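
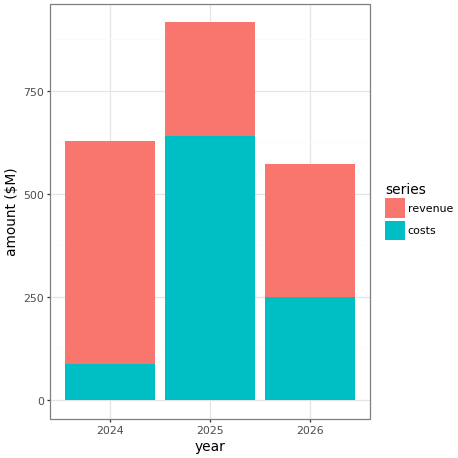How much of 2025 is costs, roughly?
≈ 600

costs top ≈ 600, bottom ≈ 0; segment ≈ 600.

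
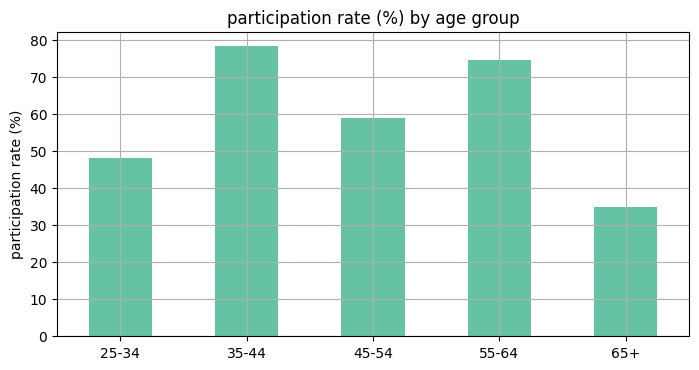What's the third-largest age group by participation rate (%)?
Top 4: 35-44 ≈ 80, 55-64 ≈ 70, 45-54 ≈ 60, 25-34 ≈ 50.

45-54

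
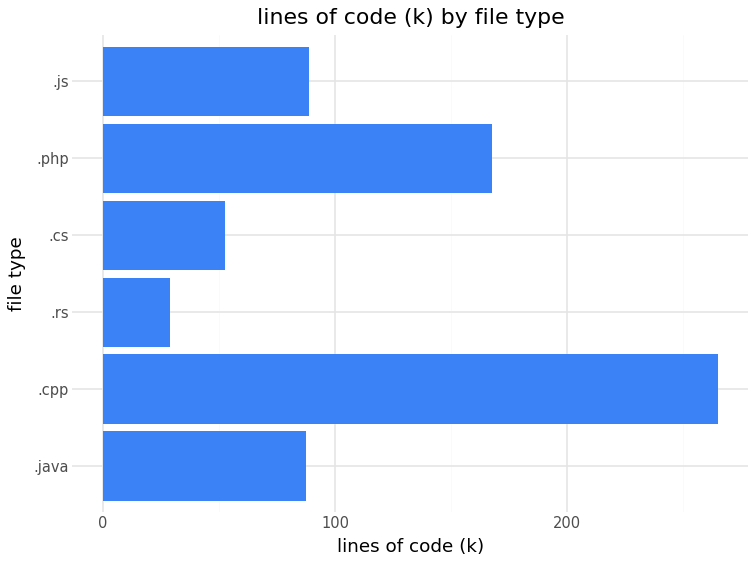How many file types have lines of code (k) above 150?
2

Above 150: .cpp, .php.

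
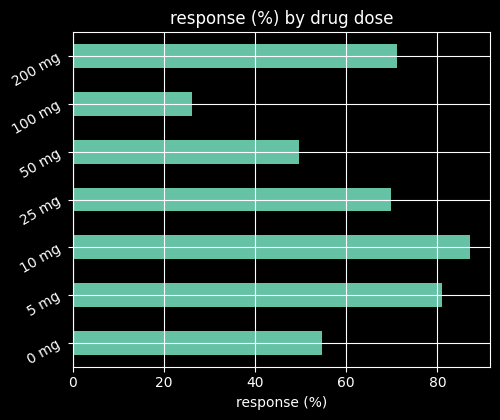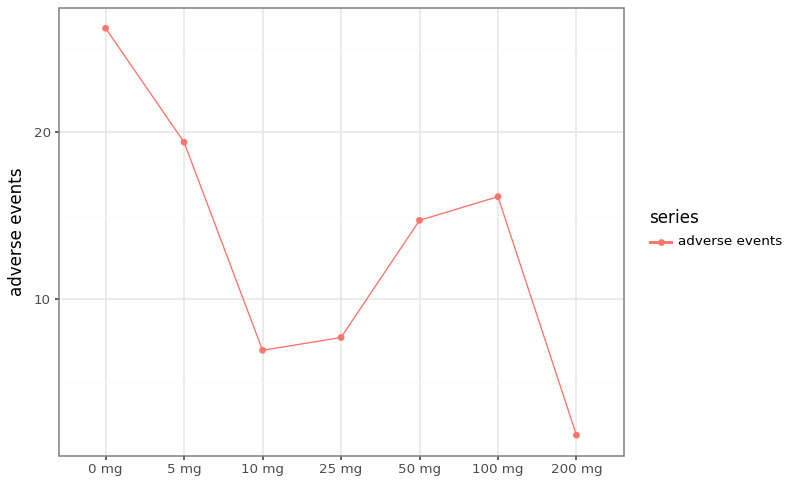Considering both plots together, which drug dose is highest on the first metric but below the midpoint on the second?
Chart 2 median adverse events ≈ 15; below-median drug doses: 10 mg, 25 mg, 200 mg. Among those, 10 mg has the highest response (%) (≈ 90).

10 mg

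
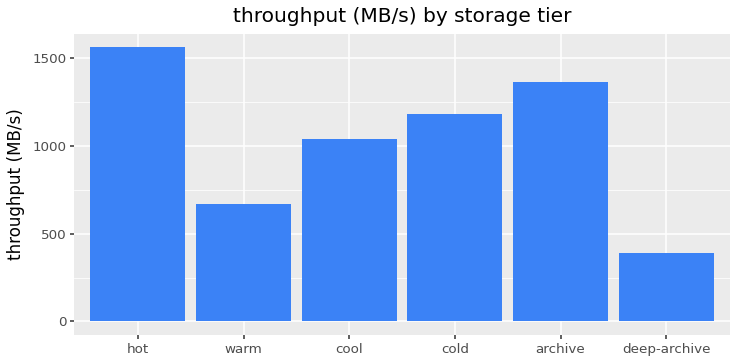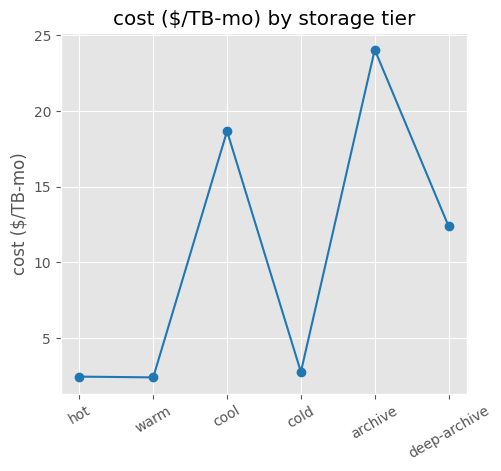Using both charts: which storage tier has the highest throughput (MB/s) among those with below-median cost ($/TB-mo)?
hot

Chart 2 median cost ($/TB-mo) ≈ 10; below-median storage tiers: hot, warm, cold. Among those, hot has the highest throughput (MB/s) (≈ 1600).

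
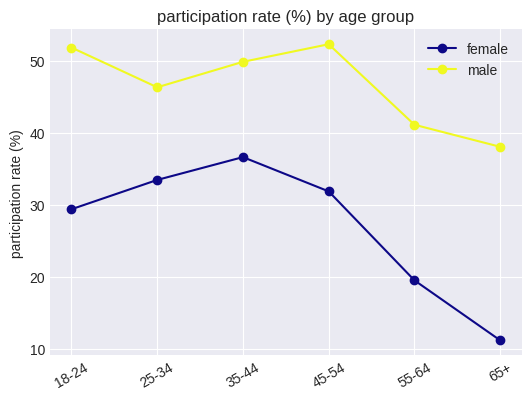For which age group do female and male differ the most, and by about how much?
65+: female ≈ 10, male ≈ 40 → gap ≈ 30. Next-largest (18-24) is only ≈ 20.

65+, ≈ 30 %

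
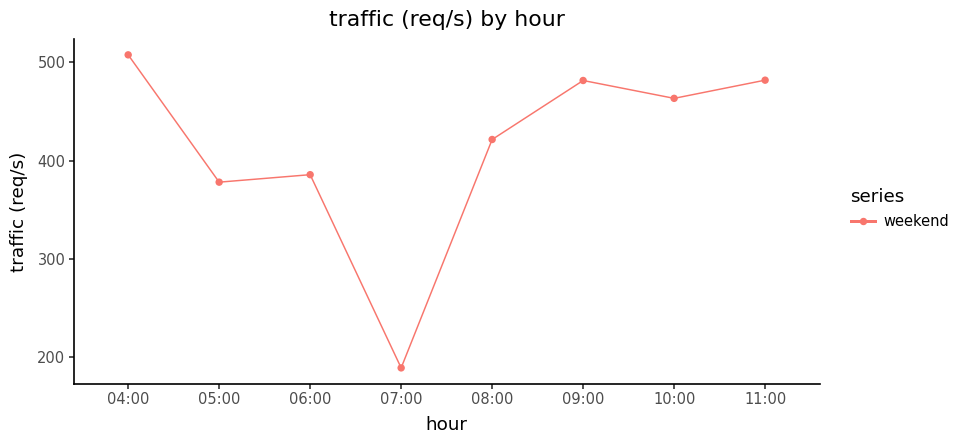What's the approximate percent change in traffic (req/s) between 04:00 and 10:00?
04:00 ≈ 500, 10:00 ≈ 450; (450 − 500) / 500 ≈ -10%.

≈ -10%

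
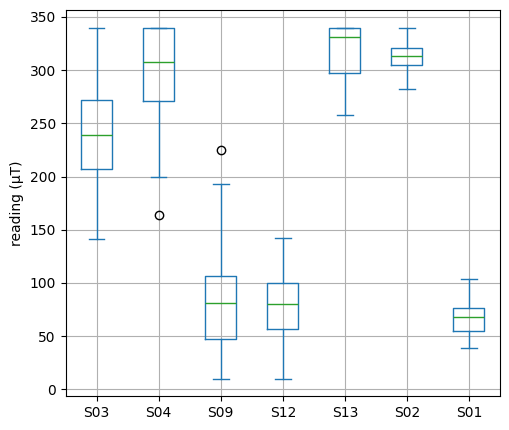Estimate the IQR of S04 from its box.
Q3 ≈ 350, Q1 ≈ 275; IQR ≈ 75.

≈ 75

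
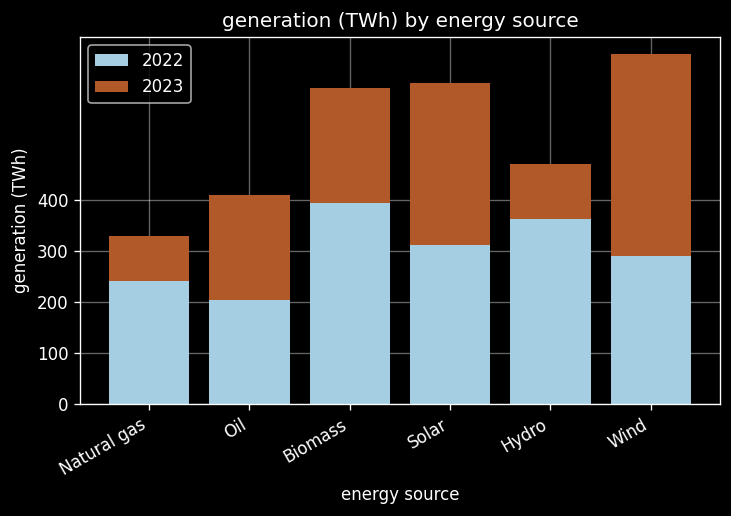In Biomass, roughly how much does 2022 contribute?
2022 top ≈ 400, bottom ≈ 0; segment ≈ 400.

≈ 400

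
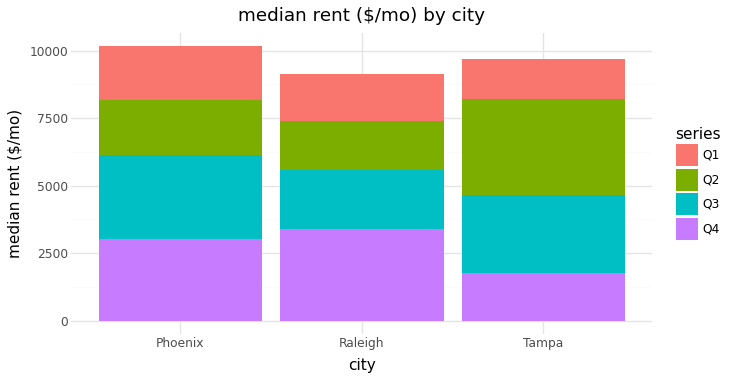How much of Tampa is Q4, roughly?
Q4 top ≈ 2000, bottom ≈ 0; segment ≈ 2000.

≈ 2000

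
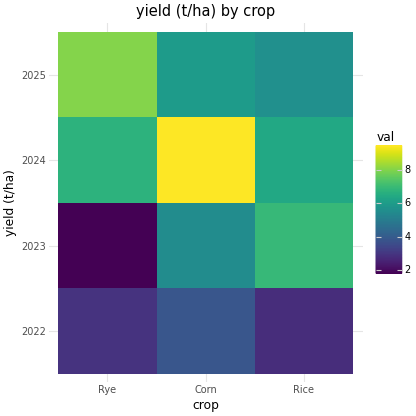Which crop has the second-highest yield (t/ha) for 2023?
Top 3 for 2023: Rice ≈ 7, Corn ≈ 5, Rye ≈ 2.

Corn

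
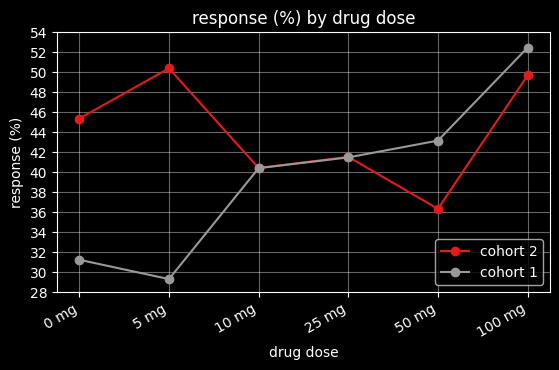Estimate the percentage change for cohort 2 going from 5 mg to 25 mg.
≈ -16%

5 mg ≈ 50, 25 mg ≈ 42; (42 − 50) / 50 ≈ -16%.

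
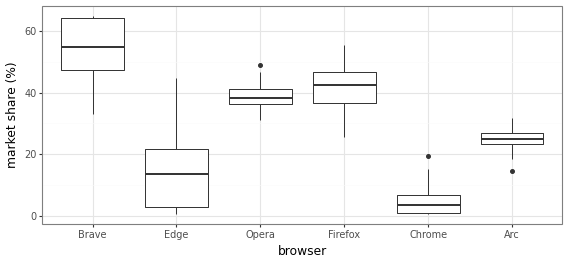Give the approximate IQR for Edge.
≈ 15

Q3 ≈ 20, Q1 ≈ 5; IQR ≈ 15.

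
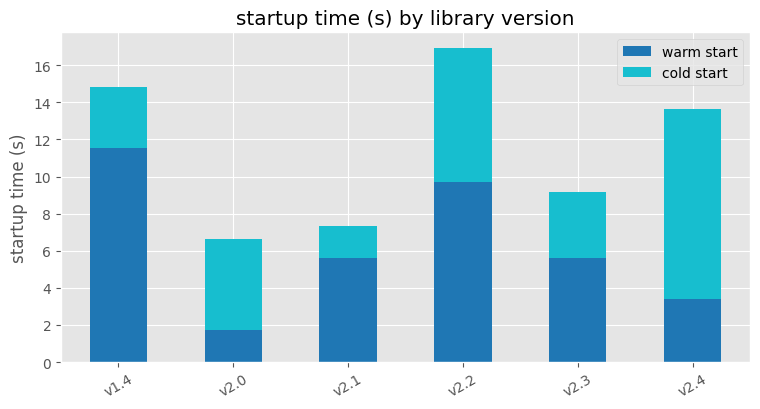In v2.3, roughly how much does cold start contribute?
cold start top ≈ 10, bottom ≈ 6; segment ≈ 4.

≈ 4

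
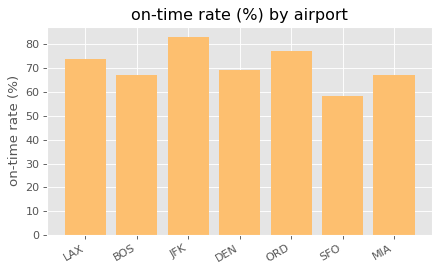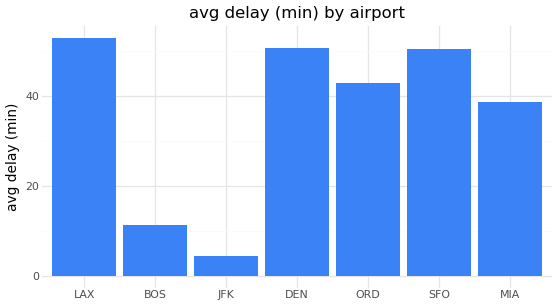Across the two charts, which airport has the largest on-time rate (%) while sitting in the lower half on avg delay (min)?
Chart 2 median avg delay (min) ≈ 45; below-median airports: BOS, JFK, MIA. Among those, JFK has the highest on-time rate (%) (≈ 80).

JFK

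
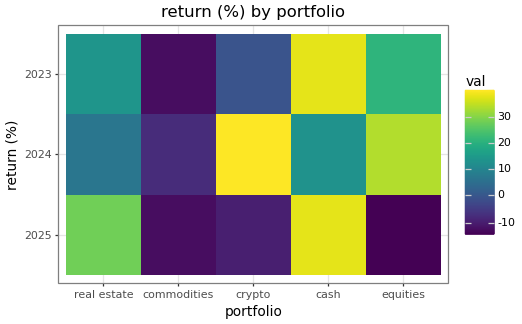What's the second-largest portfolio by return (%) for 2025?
Top 3 for 2025: cash ≈ 40, real estate ≈ 30, crypto ≈ -10.

real estate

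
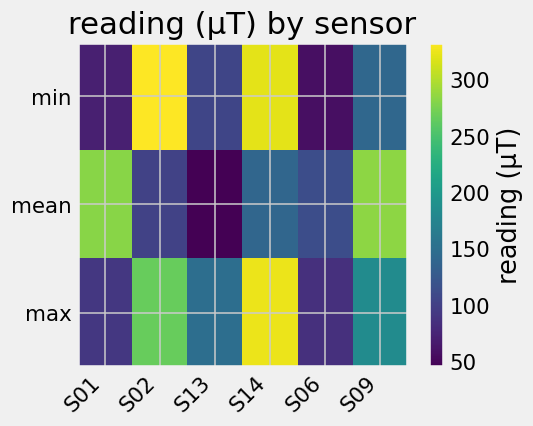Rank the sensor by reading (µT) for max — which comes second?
S02

Top 3 for max: S14 ≈ 325, S02 ≈ 275, S09 ≈ 175.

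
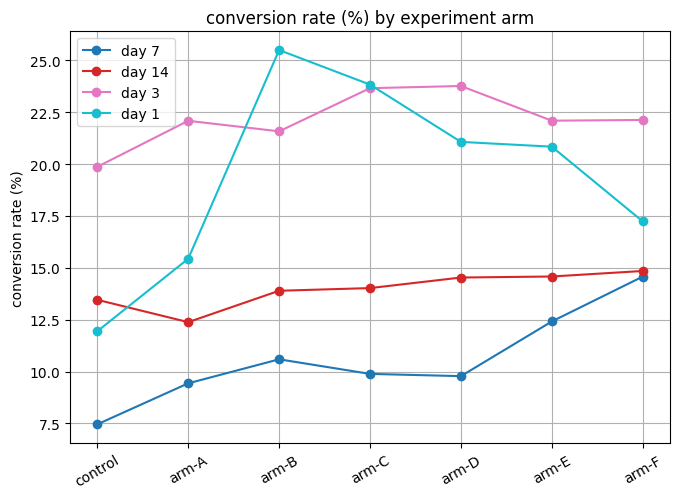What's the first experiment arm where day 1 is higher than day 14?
arm-A

control: day 1 ≈ 12 vs day 14 ≈ 14 (not yet); arm-A: day 1 ≈ 16 vs day 14 ≈ 12 (first crossover).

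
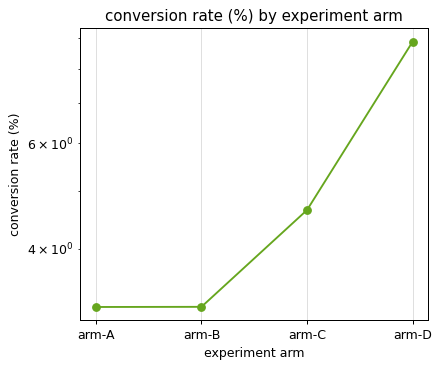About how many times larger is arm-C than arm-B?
≈ 1.5×

arm-C ≈ 4.5, arm-B ≈ 3.0; 4.5/3.0 ≈ 1.5.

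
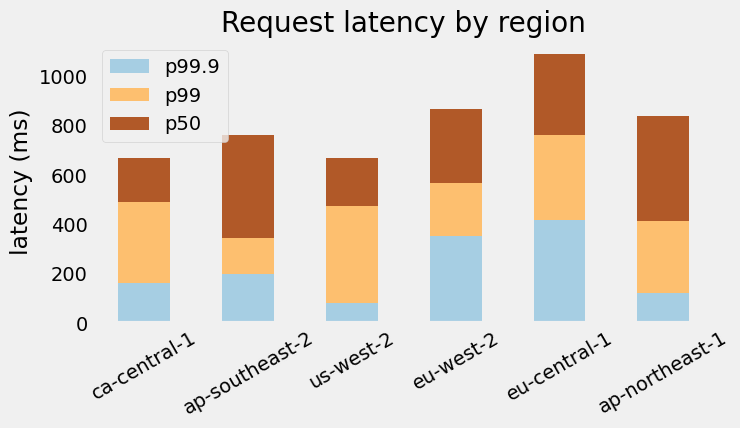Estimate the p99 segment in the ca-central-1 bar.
p99 top ≈ 500, bottom ≈ 200; segment ≈ 300.

≈ 300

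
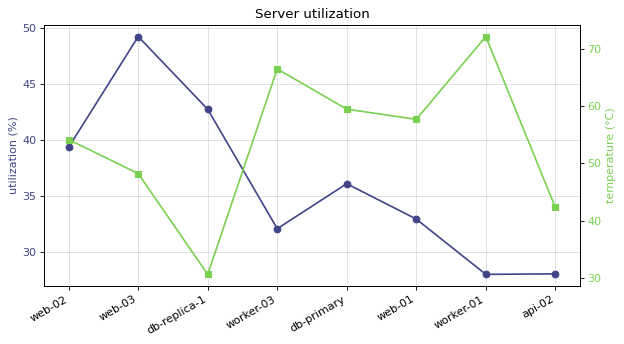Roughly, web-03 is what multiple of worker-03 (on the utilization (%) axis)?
web-03 ≈ 50, worker-03 ≈ 32; 50/32 ≈ 1.56.

≈ 1.56×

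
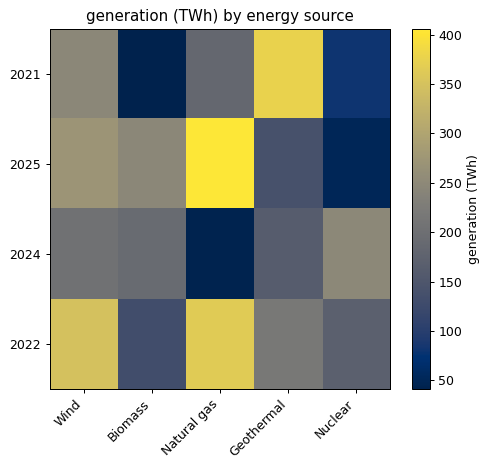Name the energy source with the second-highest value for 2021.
Wind

Top 3 for 2021: Geothermal ≈ 400, Wind ≈ 250, Natural gas ≈ 200.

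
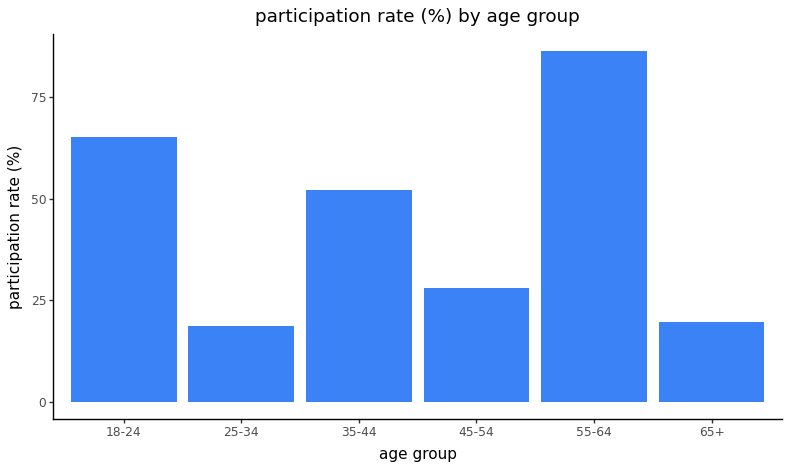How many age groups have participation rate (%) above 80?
1

Above 80: 55-64.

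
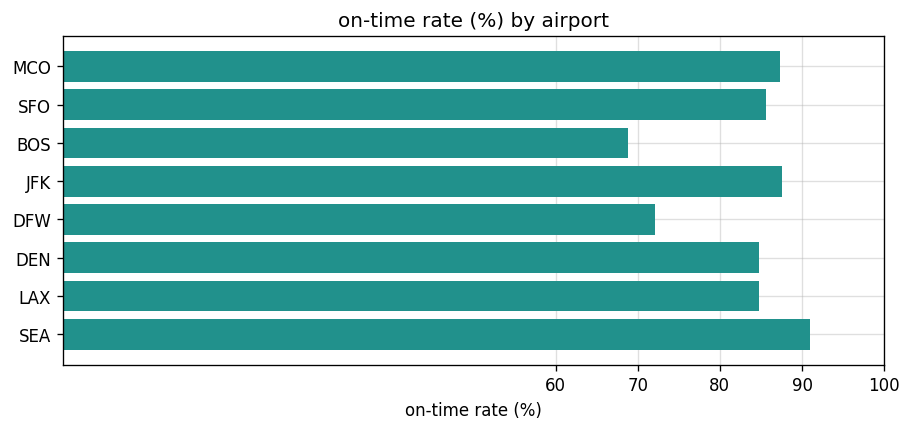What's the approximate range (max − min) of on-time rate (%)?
≈ 20

Max SEA ≈ 90, min BOS ≈ 70; range ≈ 20.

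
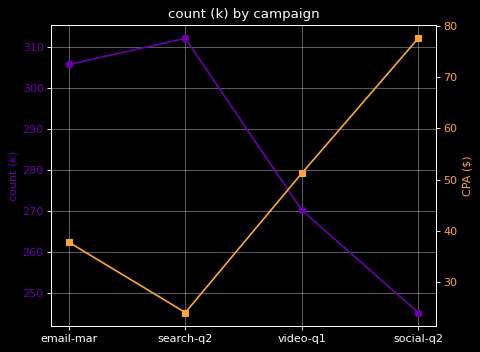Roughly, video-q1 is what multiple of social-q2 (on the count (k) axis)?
video-q1 ≈ 270, social-q2 ≈ 250; 270/250 ≈ 1.08.

≈ 1.08×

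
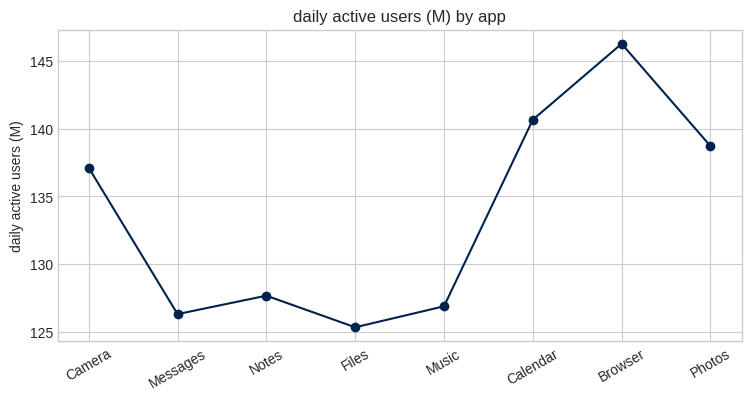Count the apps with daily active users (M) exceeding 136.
4

Above 136: Camera, Calendar, Browser, Photos.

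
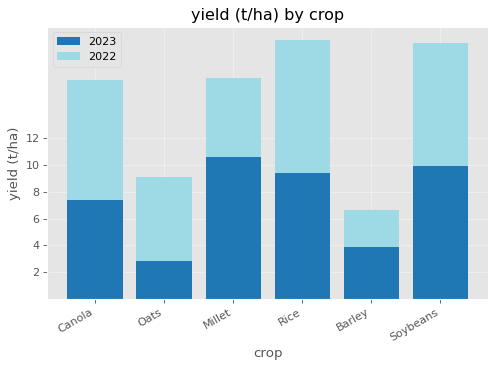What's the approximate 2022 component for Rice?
2022 top ≈ 20, bottom ≈ 10; segment ≈ 10.

≈ 10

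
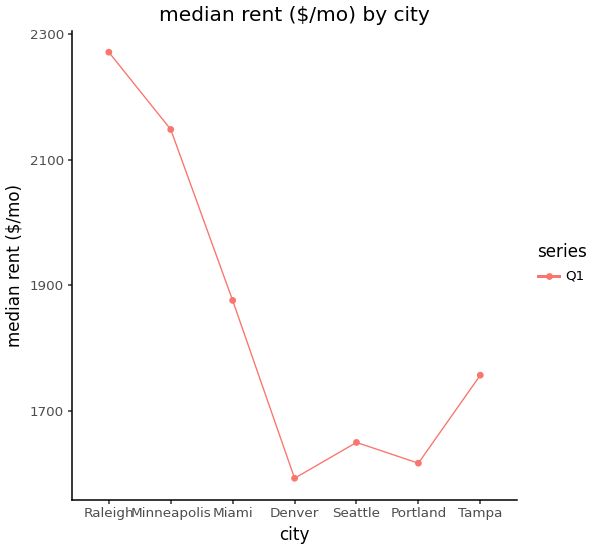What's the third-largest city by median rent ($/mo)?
Top 4: Raleigh ≈ 2300, Minneapolis ≈ 2100, Miami ≈ 1900, Tampa ≈ 1800.

Miami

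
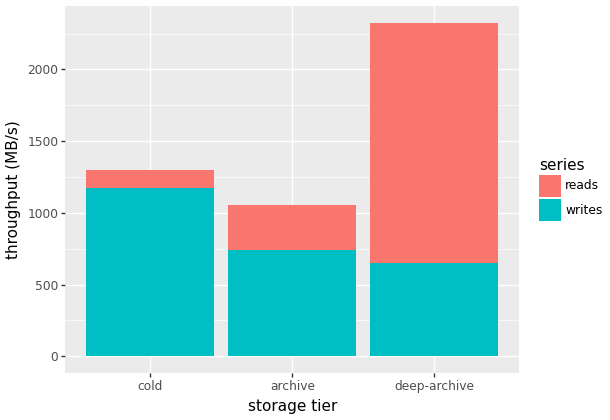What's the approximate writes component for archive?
≈ 800

writes top ≈ 800, bottom ≈ 0; segment ≈ 800.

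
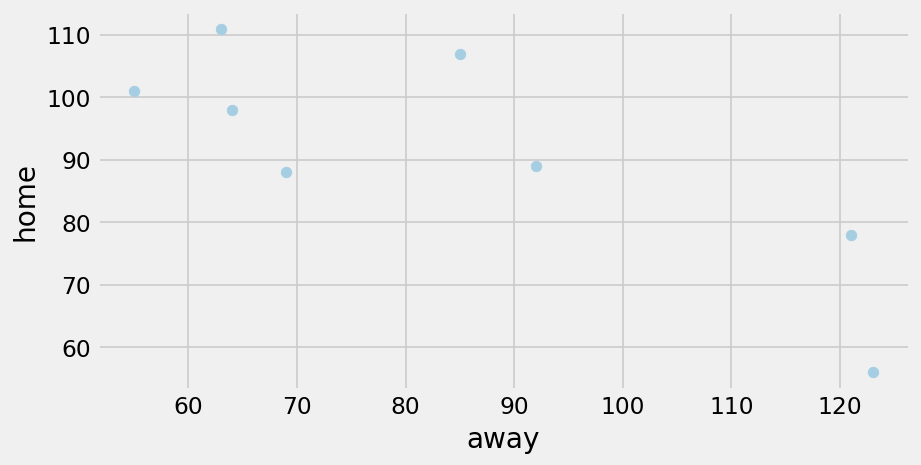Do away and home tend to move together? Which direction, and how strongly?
negative, strong

Points are negatively correlated; strong (|r| ≈ 0.8).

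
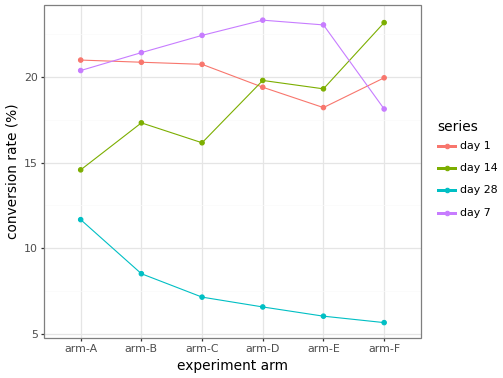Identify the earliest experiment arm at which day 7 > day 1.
arm-B

arm-A: day 7 ≈ 20 vs day 1 ≈ 20 (not yet); arm-B: day 7 ≈ 22 vs day 1 ≈ 20 (first crossover).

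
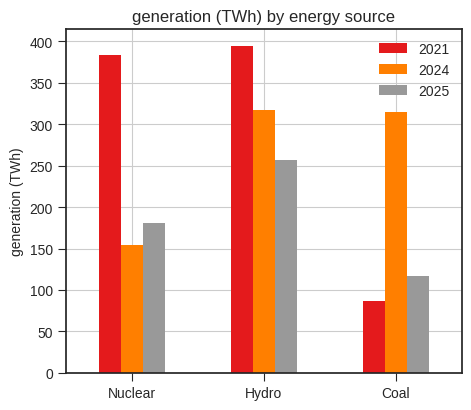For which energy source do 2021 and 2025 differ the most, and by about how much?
Nuclear, ≈ 200 TWh

Nuclear: 2021 ≈ 400, 2025 ≈ 200 → gap ≈ 200. Next-largest (Hydro) is only ≈ 150.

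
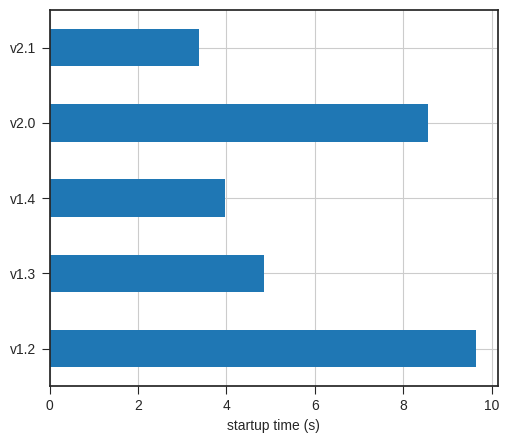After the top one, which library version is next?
v2.0

Top 3: v1.2 ≈ 10, v2.0 ≈ 9, v1.3 ≈ 5.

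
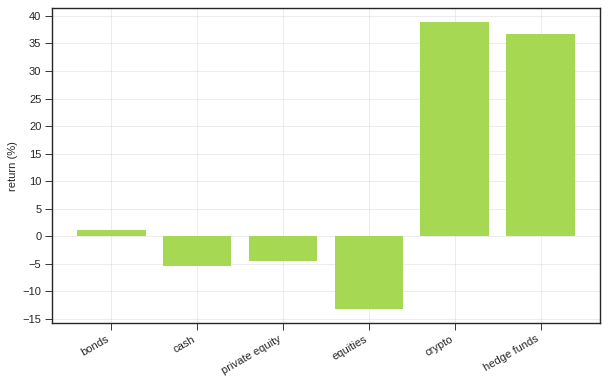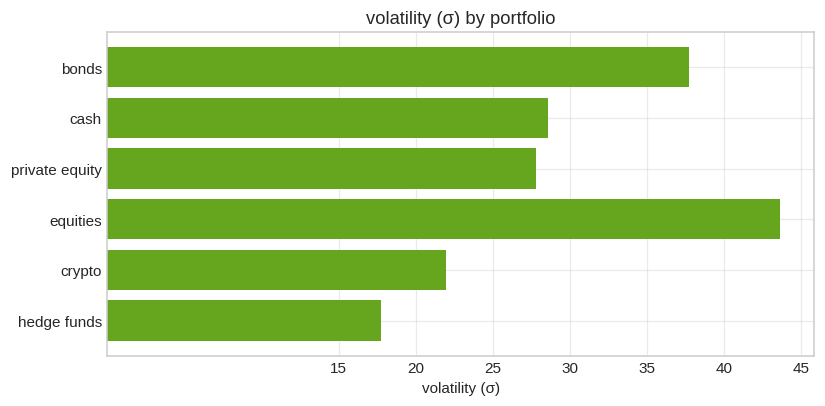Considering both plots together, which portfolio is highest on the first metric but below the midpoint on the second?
crypto

Chart 2 median volatility (σ) ≈ 30; below-median portfolios: private equity, crypto, hedge funds. Among those, crypto has the highest return (%) (≈ 40).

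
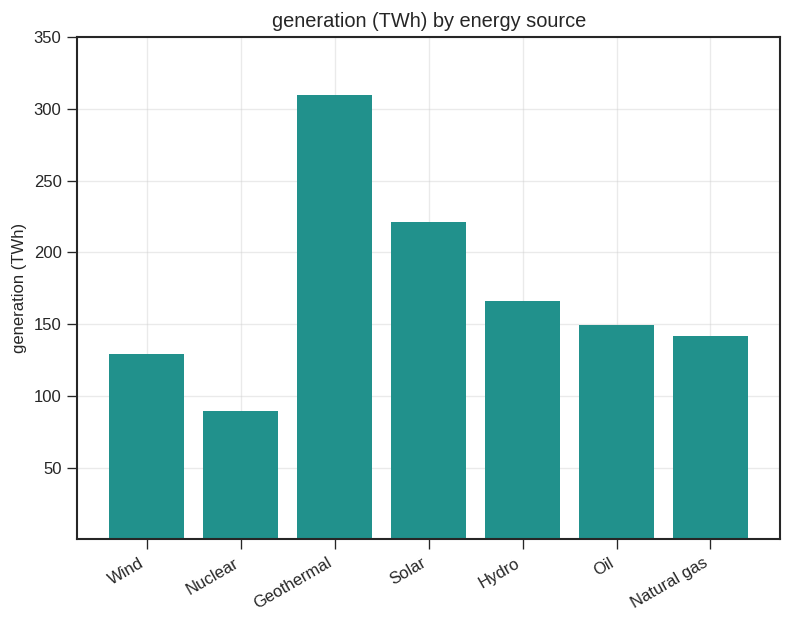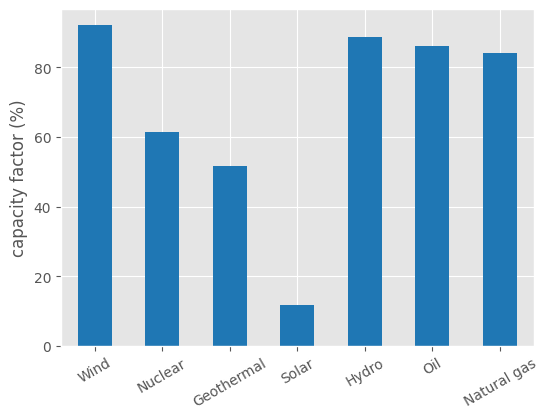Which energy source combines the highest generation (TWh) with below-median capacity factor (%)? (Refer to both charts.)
Chart 2 median capacity factor (%) ≈ 80; below-median energy sources: Nuclear, Geothermal, Solar. Among those, Geothermal has the highest generation (TWh) (≈ 300).

Geothermal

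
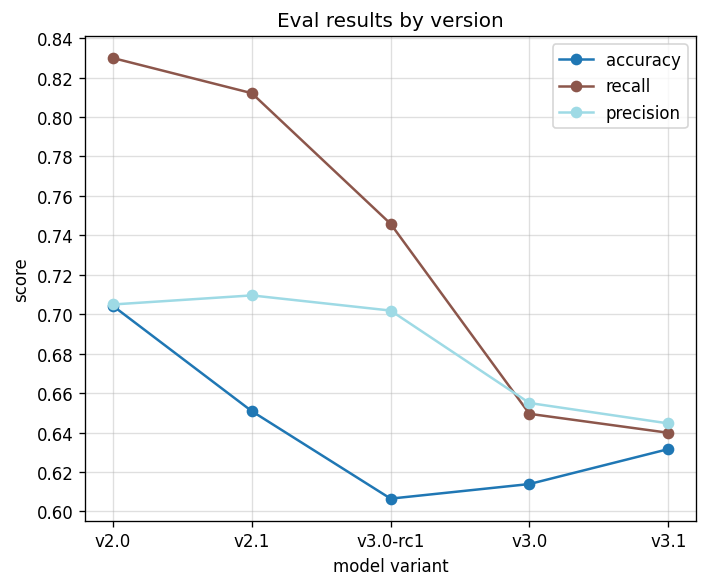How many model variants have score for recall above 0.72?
3

Above 0.72: v2.0, v2.1, v3.0-rc1.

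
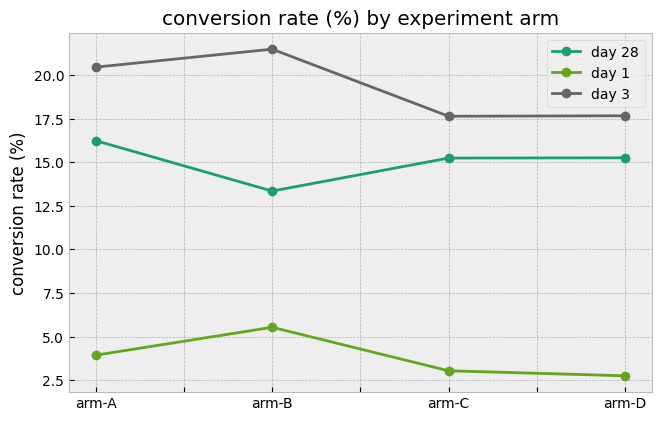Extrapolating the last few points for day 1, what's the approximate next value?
Last three: 6, 4, 2 → slope ≈ -2/step → next ≈ 0.

≈ 0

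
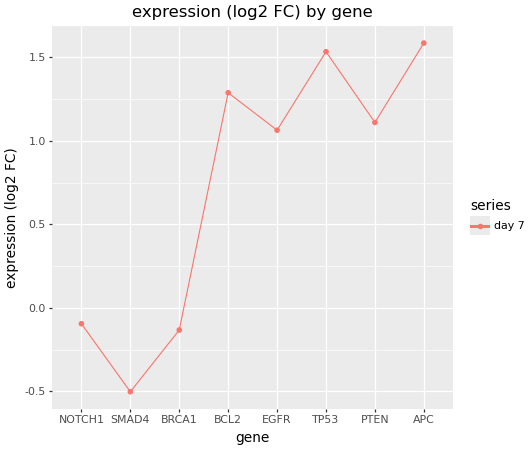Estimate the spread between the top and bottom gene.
≈ 2.2

Max APC ≈ 1.6, min SMAD4 ≈ -0.6; range ≈ 2.2.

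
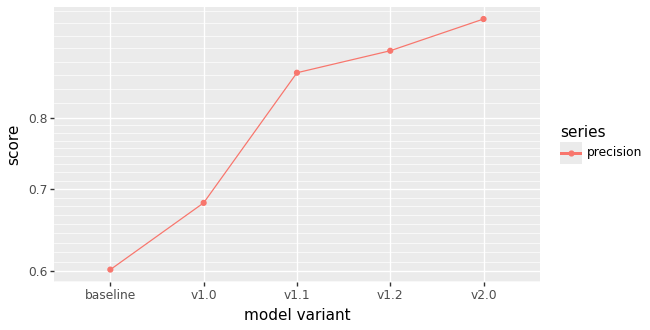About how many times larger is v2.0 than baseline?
v2.0 ≈ 0.95, baseline ≈ 0.60; 0.95/0.60 ≈ 1.58.

≈ 1.58×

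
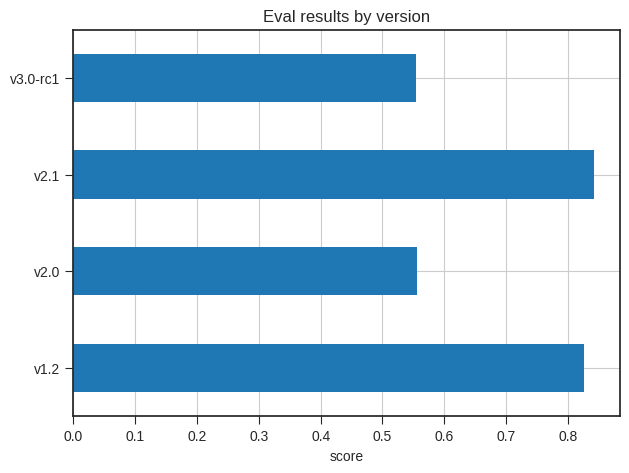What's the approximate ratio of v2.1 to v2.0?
v2.1 ≈ 0.8, v2.0 ≈ 0.6; 0.8/0.6 ≈ 1.33.

≈ 1.33×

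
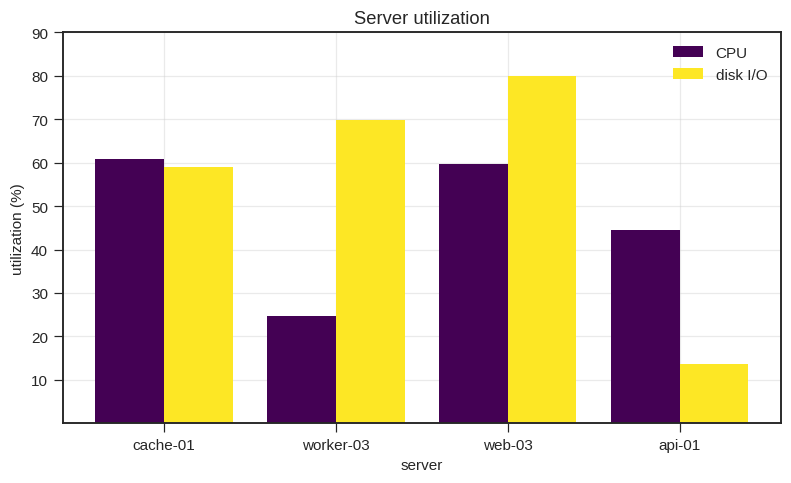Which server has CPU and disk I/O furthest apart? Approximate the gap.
worker-03: CPU ≈ 20, disk I/O ≈ 70 → gap ≈ 50. Next-largest (api-01) is only ≈ 30.

worker-03, ≈ 50 %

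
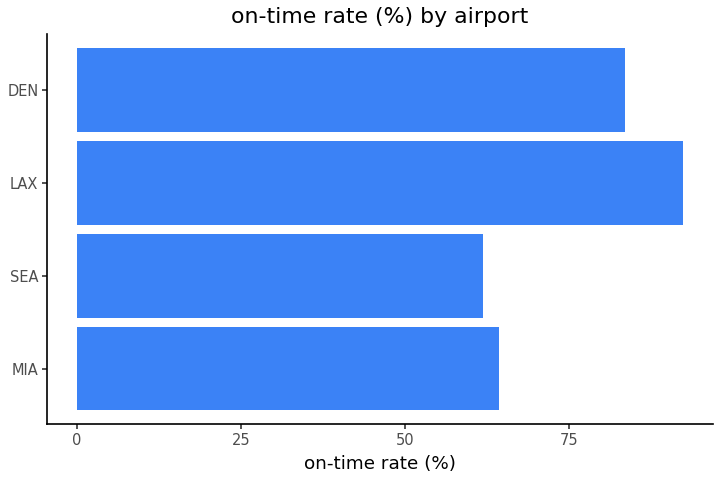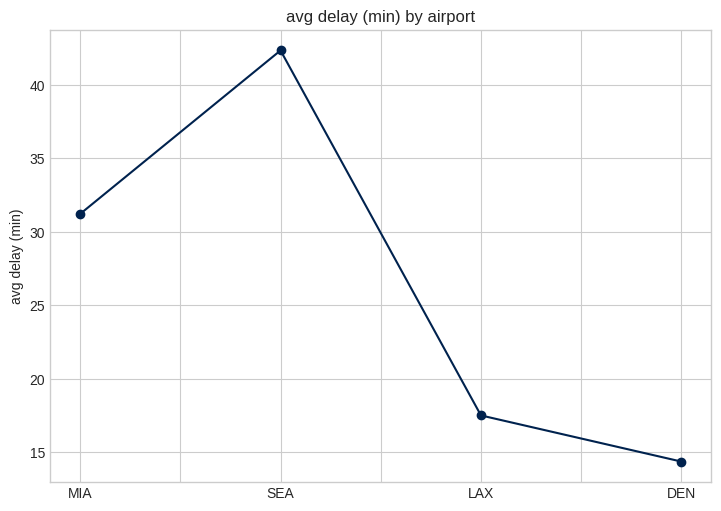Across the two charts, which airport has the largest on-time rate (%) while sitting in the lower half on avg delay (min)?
Chart 2 median avg delay (min) ≈ 25; below-median airports: LAX, DEN. Among those, LAX has the highest on-time rate (%) (≈ 90).

LAX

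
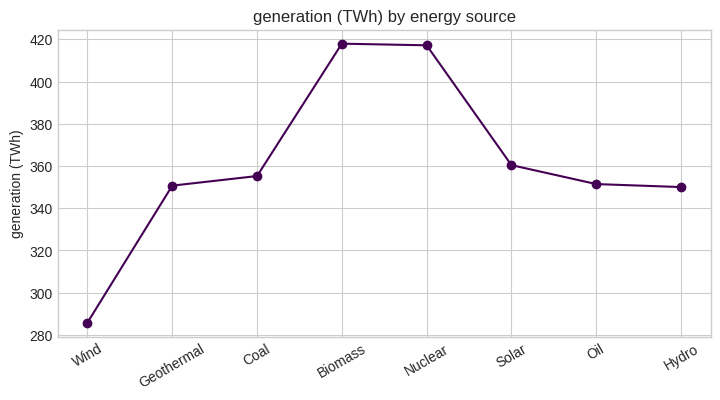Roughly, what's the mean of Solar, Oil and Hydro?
(360 + 360 + 360) / 3 ≈ 360.

≈ 360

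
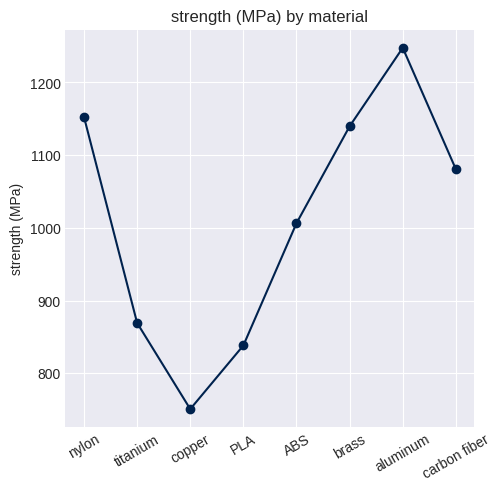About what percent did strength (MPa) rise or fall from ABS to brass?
ABS ≈ 1000, brass ≈ 1150; (1150 − 1000) / 1000 ≈ +15%.

≈ +15%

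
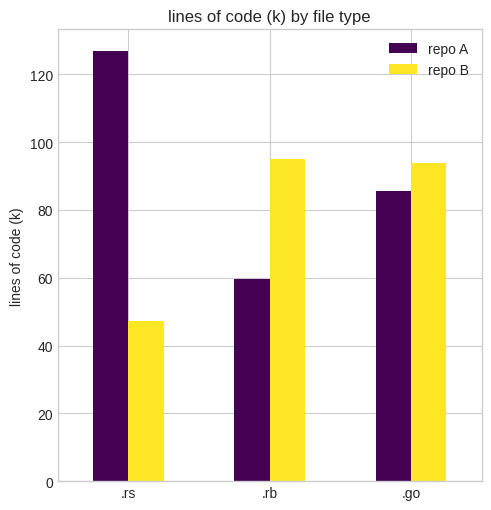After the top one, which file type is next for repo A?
.go

Top 3 for repo A: .rs ≈ 120, .go ≈ 80, .rb ≈ 60.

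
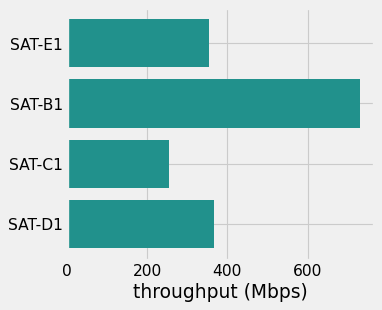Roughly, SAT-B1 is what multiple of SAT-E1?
≈ 1.75×

SAT-B1 ≈ 700, SAT-E1 ≈ 400; 700/400 ≈ 1.75.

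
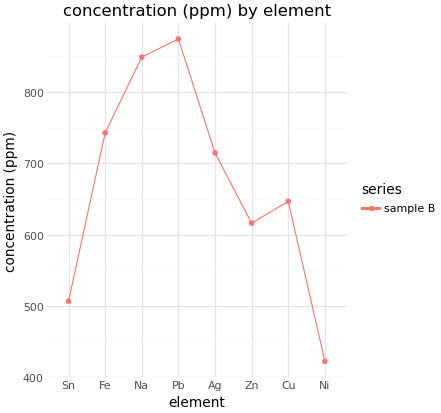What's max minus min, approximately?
≈ 450

Max Pb ≈ 850, min Ni ≈ 400; range ≈ 450.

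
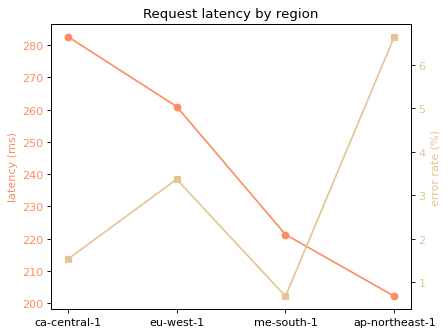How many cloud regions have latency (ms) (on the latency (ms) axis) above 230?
2

Above 230: ca-central-1, eu-west-1.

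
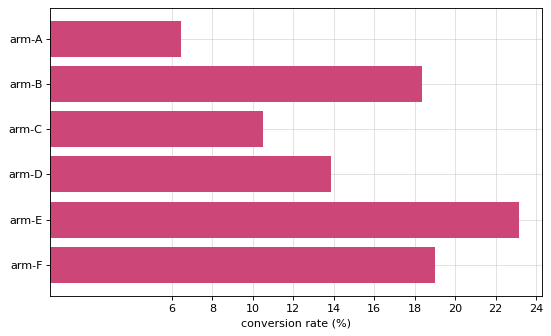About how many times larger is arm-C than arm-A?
arm-C ≈ 10, arm-A ≈ 6; 10/6 ≈ 1.67.

≈ 1.67×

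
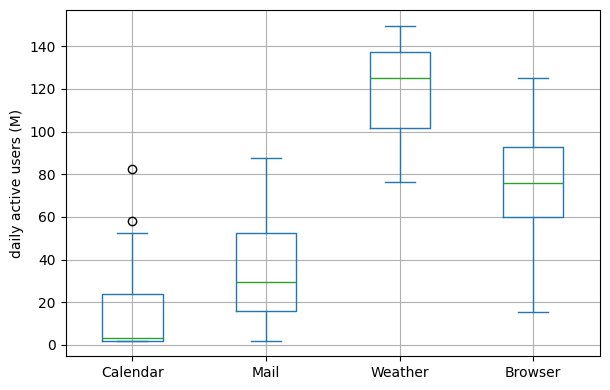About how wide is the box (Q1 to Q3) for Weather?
Q3 ≈ 140, Q1 ≈ 100; IQR ≈ 40.

≈ 40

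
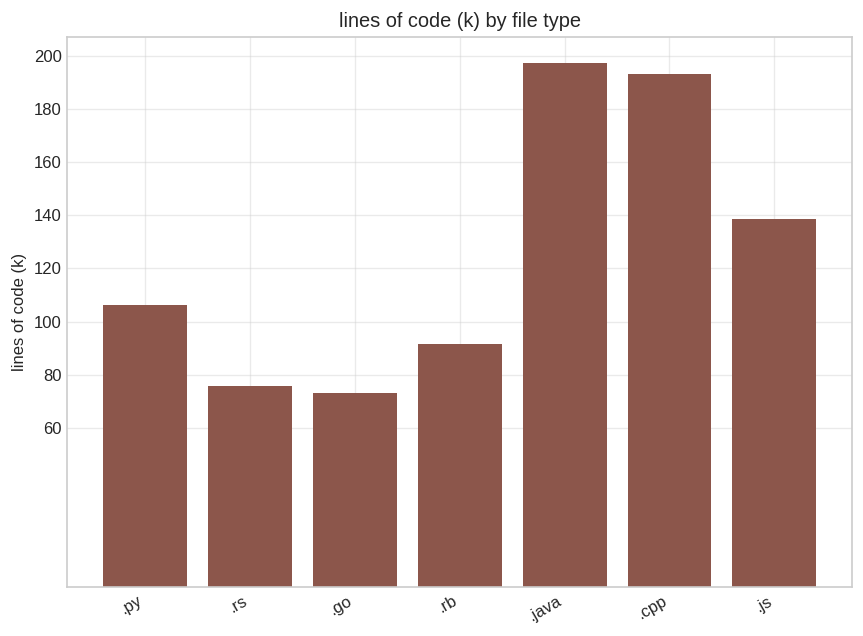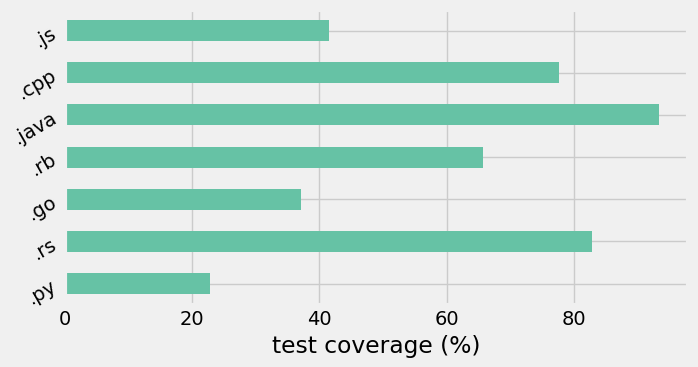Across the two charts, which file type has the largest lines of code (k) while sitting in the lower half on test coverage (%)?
Chart 2 median test coverage (%) ≈ 70; below-median file types: .py, .go, .js. Among those, .js has the highest lines of code (k) (≈ 140).

.js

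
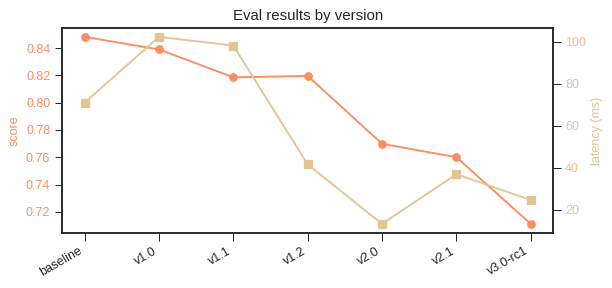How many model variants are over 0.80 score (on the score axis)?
Above 0.80: baseline, v1.0, v1.1, v1.2.

4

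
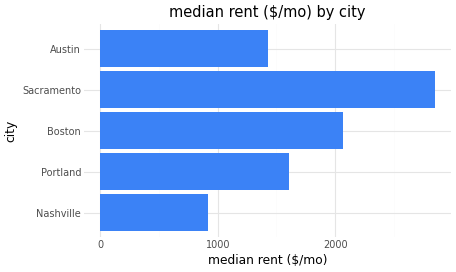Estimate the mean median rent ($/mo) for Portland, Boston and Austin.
(1500 + 2000 + 1500) / 3 ≈ 1667.

≈ 1667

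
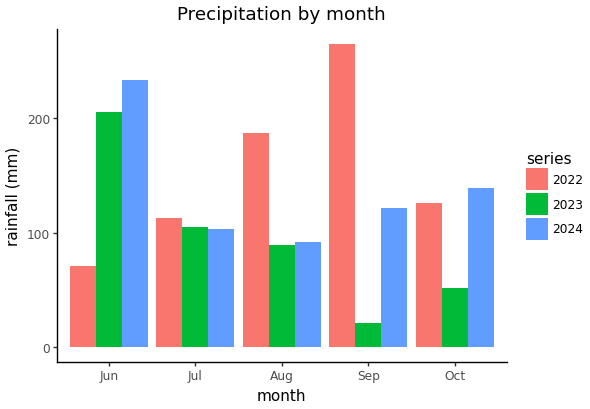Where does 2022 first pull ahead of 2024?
Jul

Jun: 2022 ≈ 75 vs 2024 ≈ 225 (not yet); Jul: 2022 ≈ 125 vs 2024 ≈ 100 (first crossover).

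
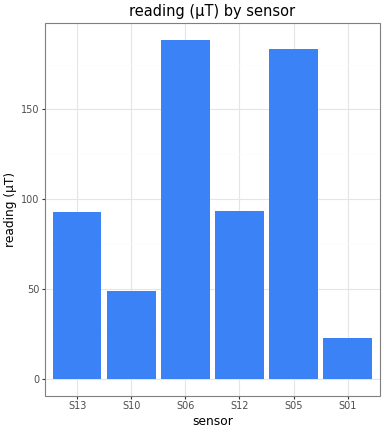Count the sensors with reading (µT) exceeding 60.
4

Above 60: S13, S06, S12, S05.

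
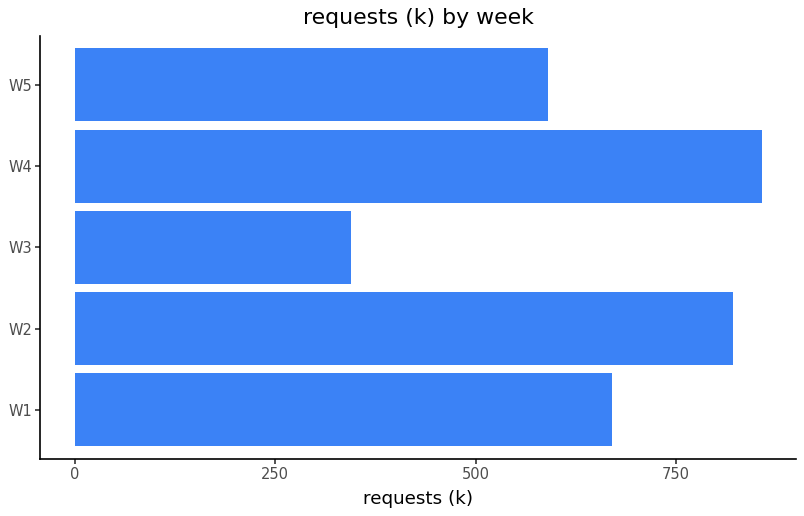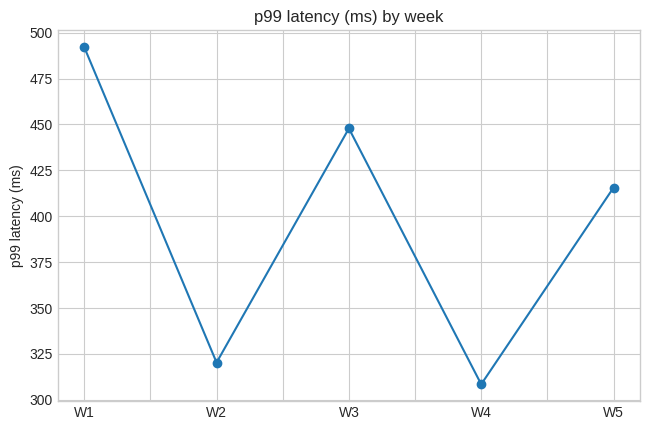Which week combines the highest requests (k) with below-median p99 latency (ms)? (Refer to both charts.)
W4

Chart 2 median p99 latency (ms) ≈ 400; below-median weeks: W2, W4. Among those, W4 has the highest requests (k) (≈ 900).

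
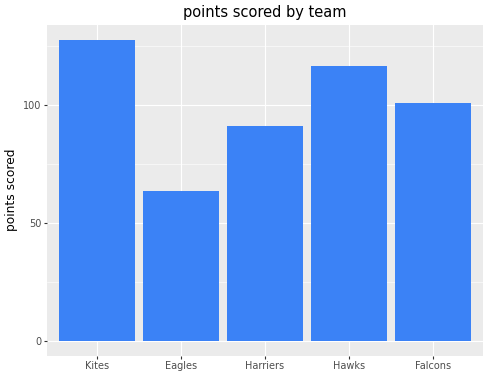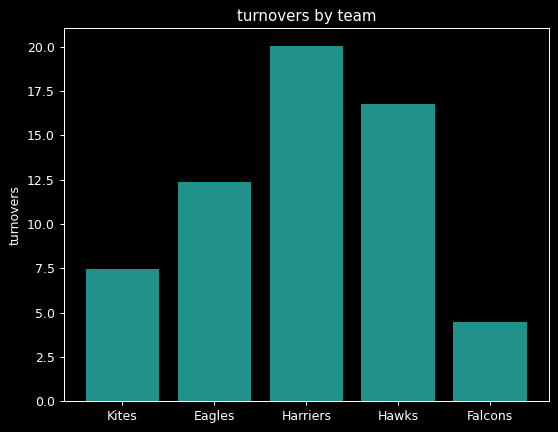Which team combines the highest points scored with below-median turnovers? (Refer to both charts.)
Chart 2 median turnovers ≈ 12; below-median teams: Kites, Falcons. Among those, Kites has the highest points scored (≈ 120).

Kites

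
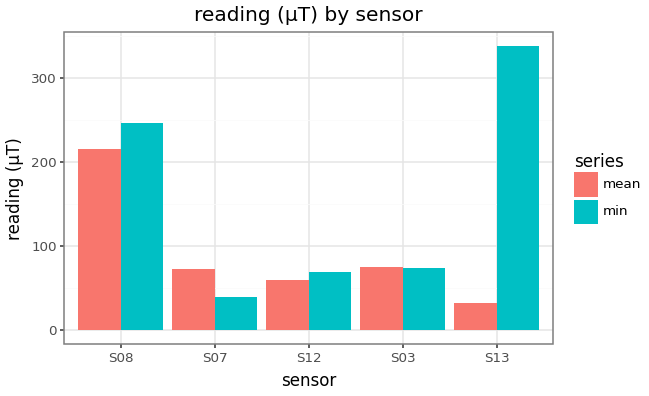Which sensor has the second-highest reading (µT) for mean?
Top 3 for mean: S08 ≈ 200, S03 ≈ 100, S07 ≈ 50.

S03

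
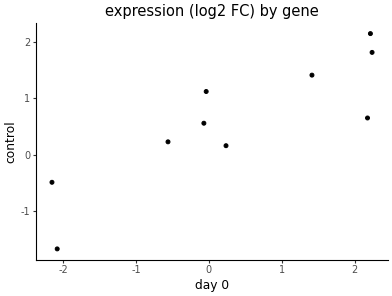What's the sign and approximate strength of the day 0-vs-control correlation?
positive, strong

Points are positively correlated; strong (|r| ≈ 0.9).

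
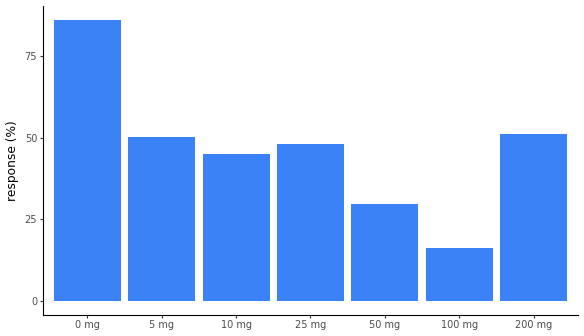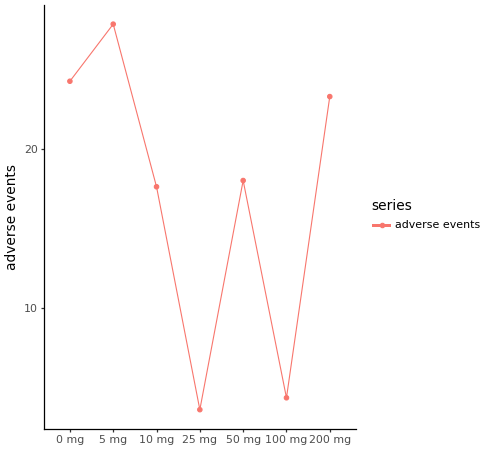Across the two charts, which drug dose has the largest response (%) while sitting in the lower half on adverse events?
Chart 2 median adverse events ≈ 20; below-median drug doses: 10 mg, 25 mg, 100 mg. Among those, 25 mg has the highest response (%) (≈ 50).

25 mg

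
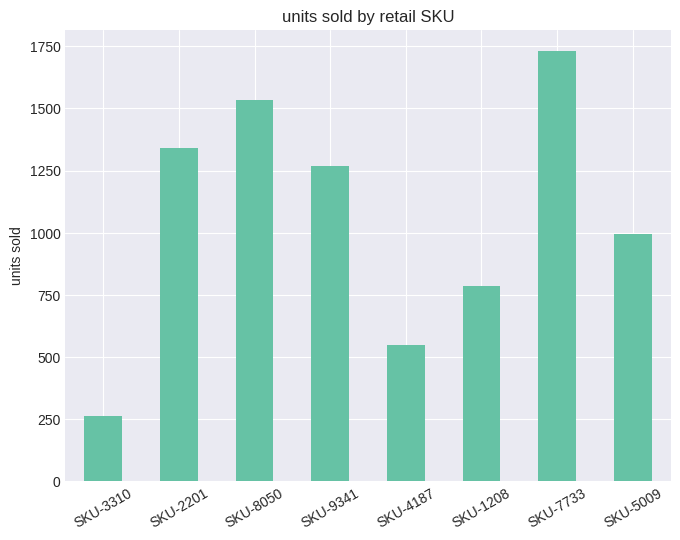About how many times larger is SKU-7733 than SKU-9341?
SKU-7733 ≈ 1800, SKU-9341 ≈ 1200; 1800/1200 ≈ 1.5.

≈ 1.5×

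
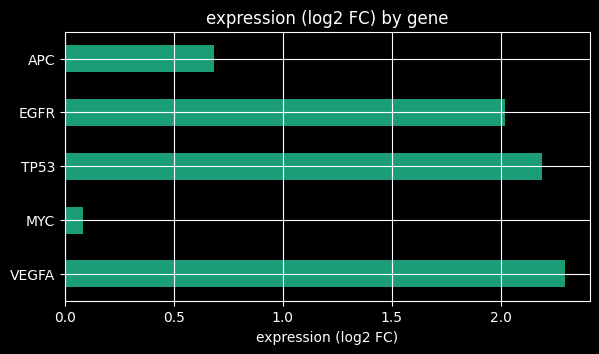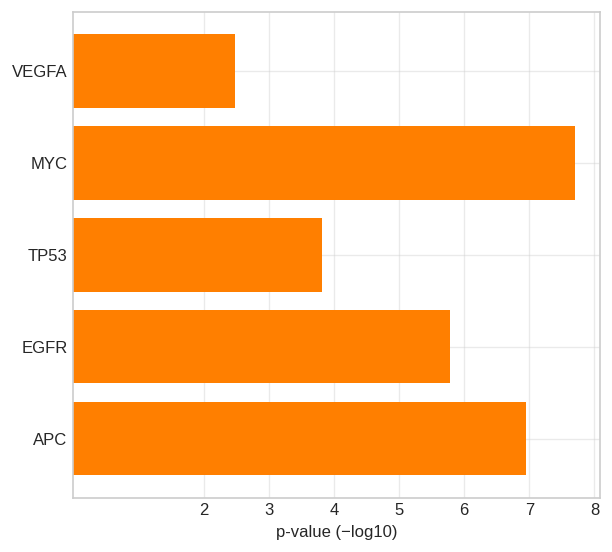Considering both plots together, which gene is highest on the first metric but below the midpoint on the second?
Chart 2 median p-value (−log10) ≈ 6; below-median genes: VEGFA, TP53. Among those, VEGFA has the highest expression (log2 FC) (≈ 2.5).

VEGFA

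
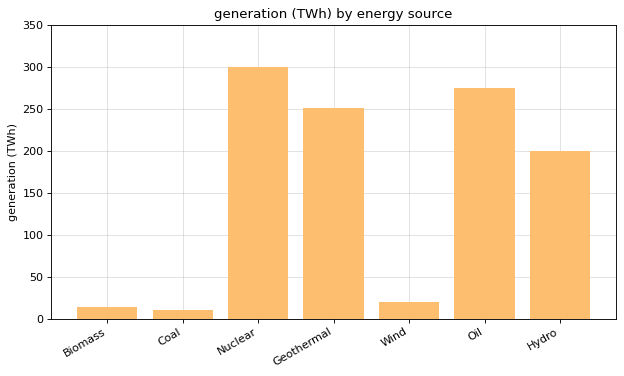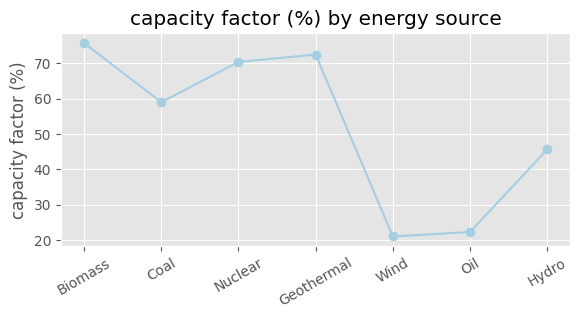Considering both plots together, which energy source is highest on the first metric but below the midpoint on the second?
Chart 2 median capacity factor (%) ≈ 60; below-median energy sources: Wind, Oil, Hydro. Among those, Oil has the highest generation (TWh) (≈ 250).

Oil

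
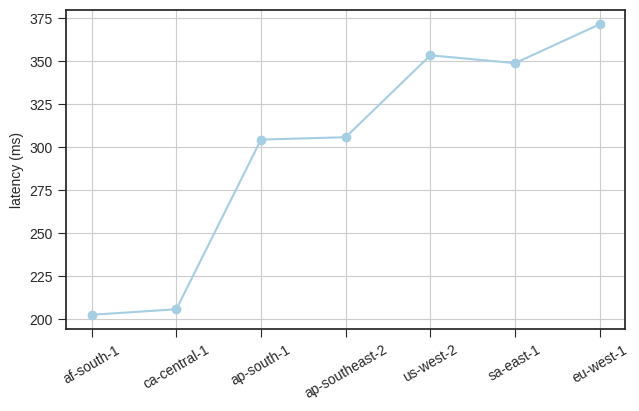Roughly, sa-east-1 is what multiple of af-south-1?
sa-east-1 ≈ 340, af-south-1 ≈ 200; 340/200 ≈ 1.7.

≈ 1.7×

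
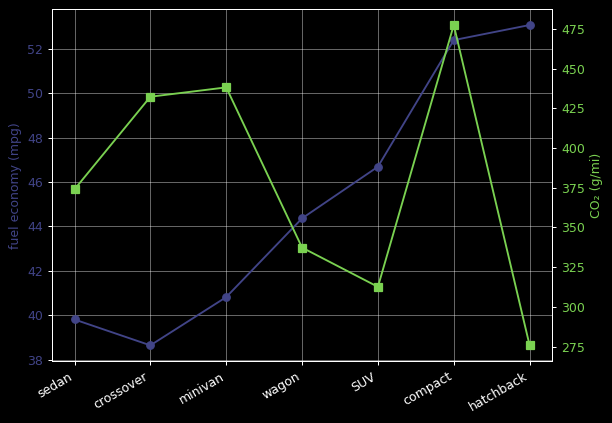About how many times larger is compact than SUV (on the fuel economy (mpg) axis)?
compact ≈ 52, SUV ≈ 46; 52/46 ≈ 1.13.

≈ 1.13×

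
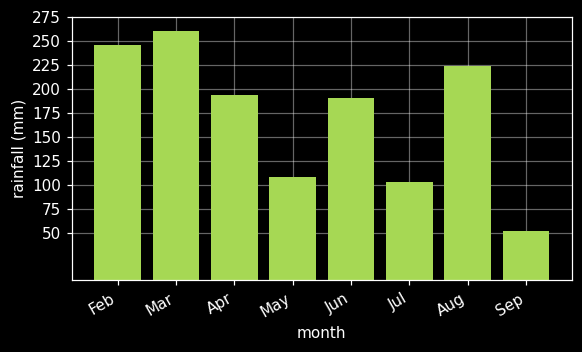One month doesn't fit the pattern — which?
Sep

Sep ≈ 50; the rest sit between ≈ 100 and ≈ 250.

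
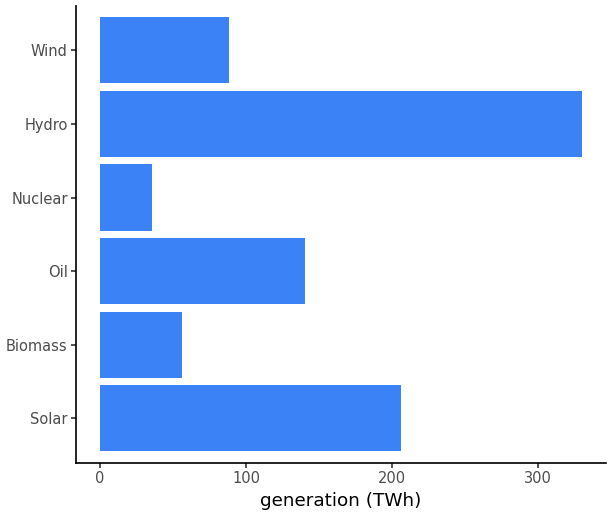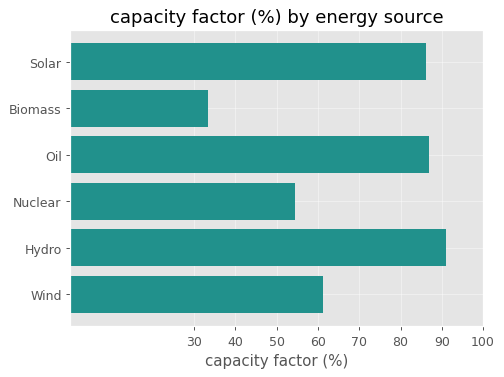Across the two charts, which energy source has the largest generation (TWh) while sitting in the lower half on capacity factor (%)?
Chart 2 median capacity factor (%) ≈ 70; below-median energy sources: Biomass, Nuclear, Wind. Among those, Wind has the highest generation (TWh) (≈ 100).

Wind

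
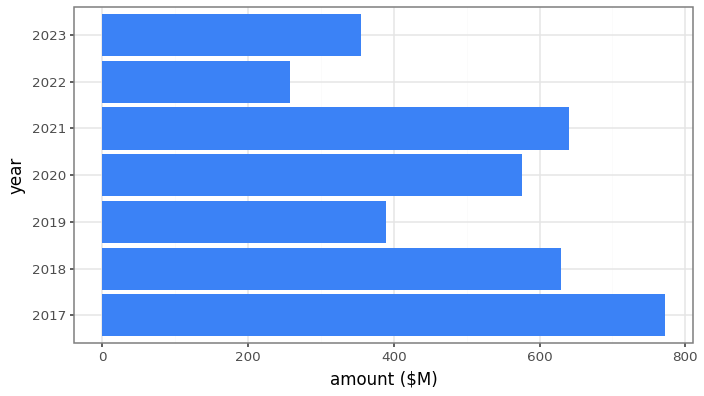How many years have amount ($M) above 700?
Above 700: 2017.

1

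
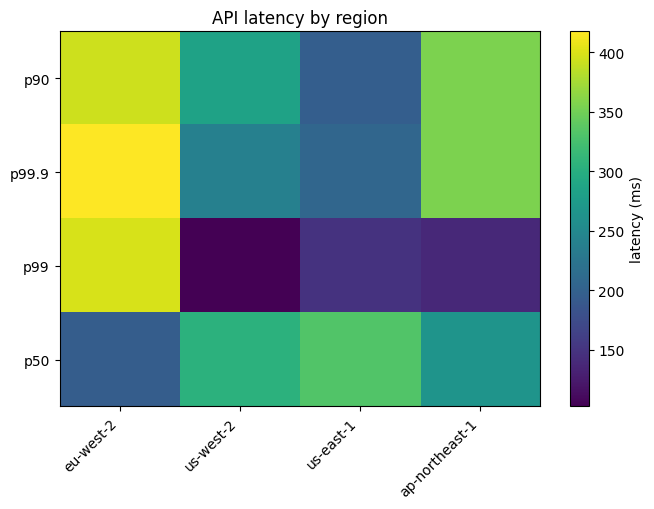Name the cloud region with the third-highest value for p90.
Top 4 for p90: eu-west-2 ≈ 400, ap-northeast-1 ≈ 350, us-west-2 ≈ 300, us-east-1 ≈ 200.

us-west-2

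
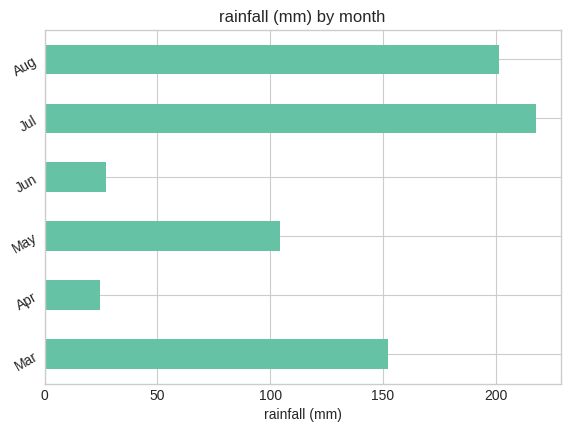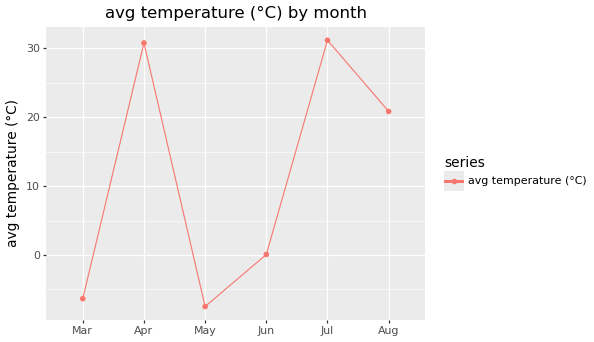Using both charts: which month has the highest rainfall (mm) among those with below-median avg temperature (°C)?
Mar

Chart 2 median avg temperature (°C) ≈ 10; below-median months: Mar, May, Jun. Among those, Mar has the highest rainfall (mm) (≈ 160).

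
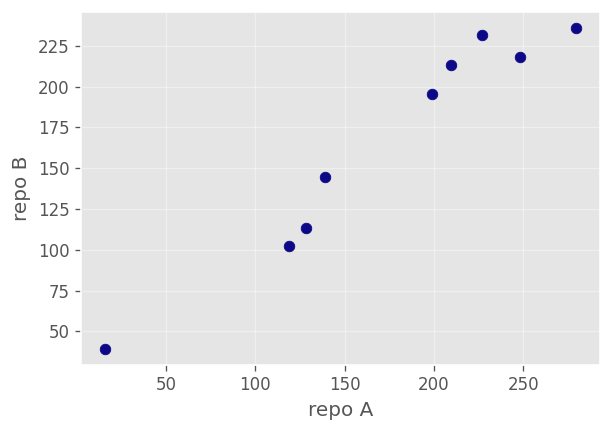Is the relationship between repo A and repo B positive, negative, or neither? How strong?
positive, strong

Points are positively correlated; strong (|r| ≈ 1.0).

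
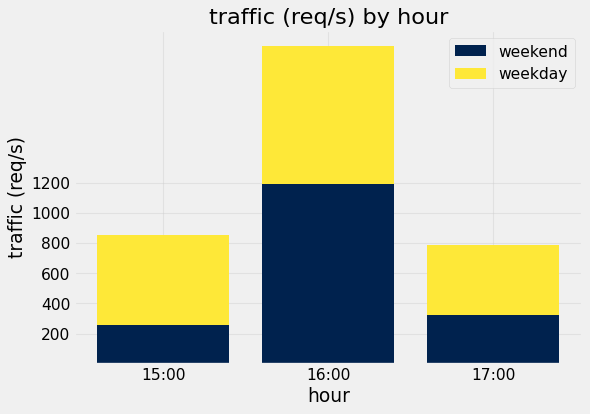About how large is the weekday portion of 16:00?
≈ 1000

weekday top ≈ 2200, bottom ≈ 1200; segment ≈ 1000.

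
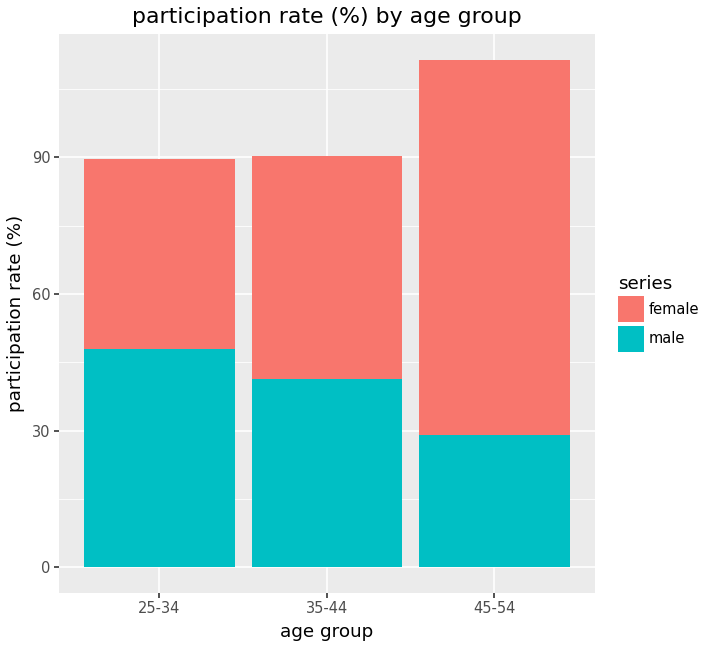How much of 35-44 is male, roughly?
≈ 40

male top ≈ 40, bottom ≈ 0; segment ≈ 40.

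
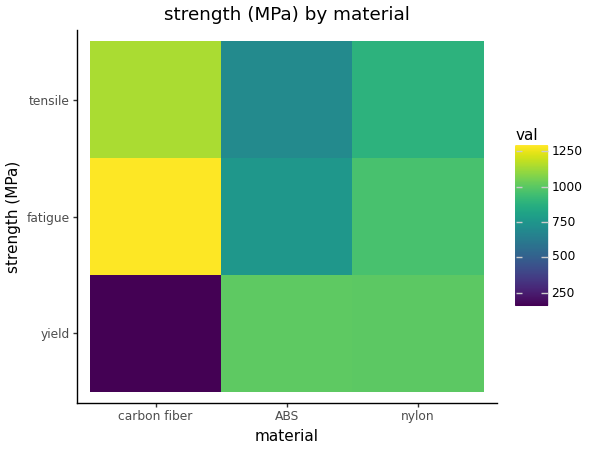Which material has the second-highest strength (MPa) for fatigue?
Top 3 for fatigue: carbon fiber ≈ 1300, nylon ≈ 1000, ABS ≈ 800.

nylon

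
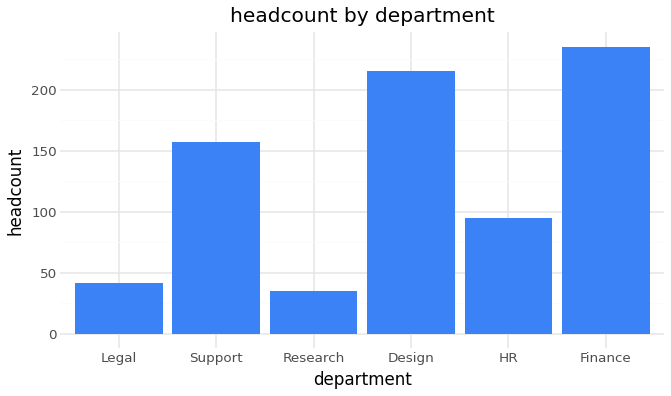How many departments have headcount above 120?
Above 120: Support, Design, Finance.

3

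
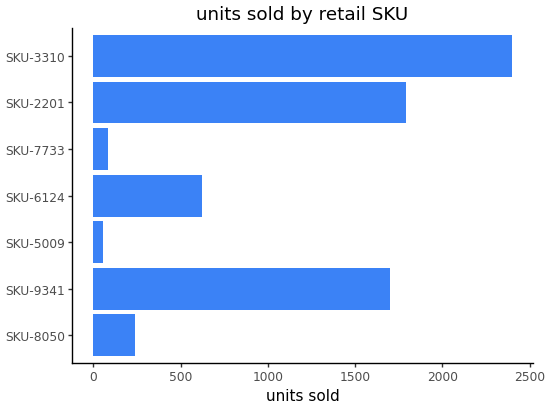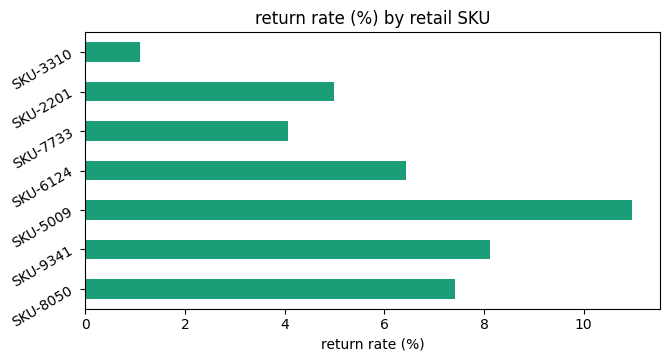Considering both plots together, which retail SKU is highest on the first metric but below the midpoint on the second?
SKU-3310

Chart 2 median return rate (%) ≈ 6; below-median retail SKUs: SKU-7733, SKU-2201, SKU-3310. Among those, SKU-3310 has the highest units sold (≈ 2500).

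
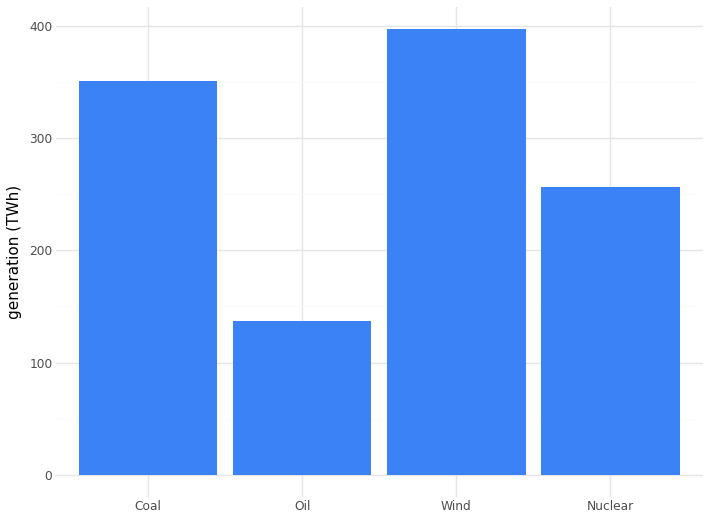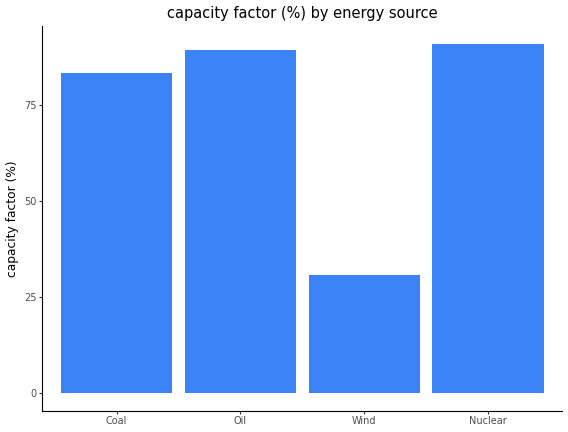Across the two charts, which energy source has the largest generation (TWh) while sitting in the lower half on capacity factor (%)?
Wind

Chart 2 median capacity factor (%) ≈ 90; below-median energy sources: Coal, Wind. Among those, Wind has the highest generation (TWh) (≈ 400).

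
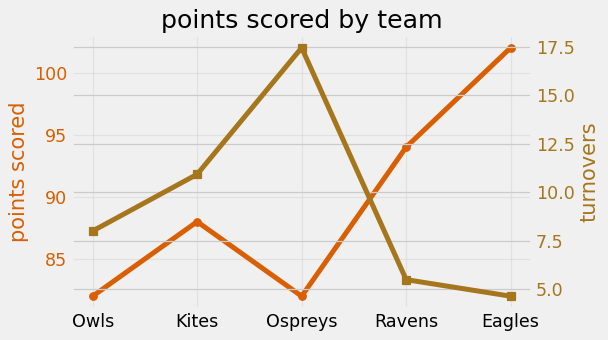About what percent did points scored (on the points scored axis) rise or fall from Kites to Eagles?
≈ +15.9%

Kites ≈ 88, Eagles ≈ 102; (102 − 88) / 88 ≈ +15.9%.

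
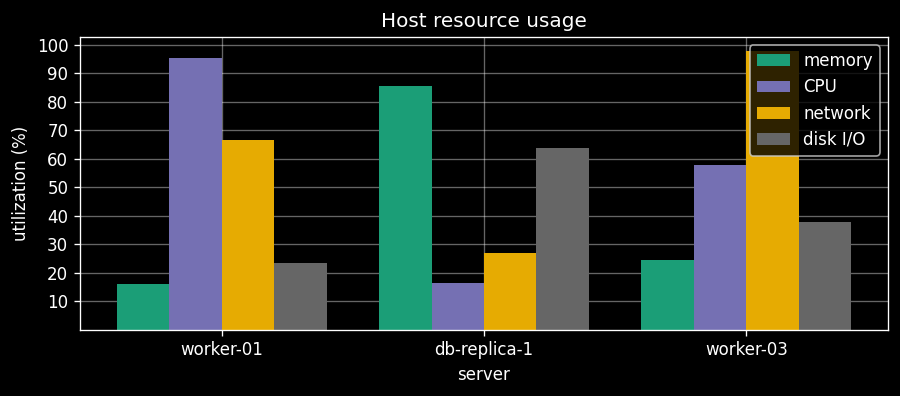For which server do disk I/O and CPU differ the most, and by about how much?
worker-01: disk I/O ≈ 20, CPU ≈ 100 → gap ≈ 80. Next-largest (db-replica-1) is only ≈ 40.

worker-01, ≈ 80 %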